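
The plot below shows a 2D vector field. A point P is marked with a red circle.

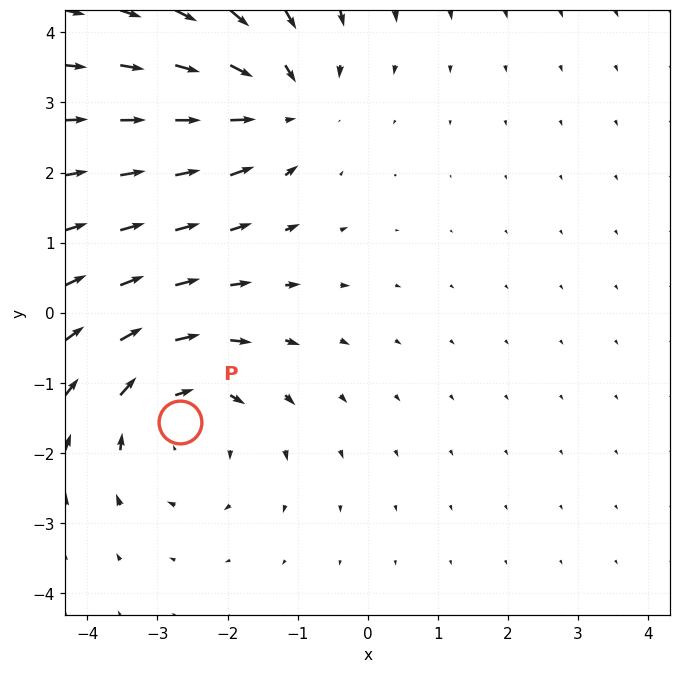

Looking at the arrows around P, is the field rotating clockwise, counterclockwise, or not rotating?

Near P at (-2.7, -1.6) the arrows circulate clockwise. The curl (z-component) there is about -4; negative curl means clockwise rotation.

clockwise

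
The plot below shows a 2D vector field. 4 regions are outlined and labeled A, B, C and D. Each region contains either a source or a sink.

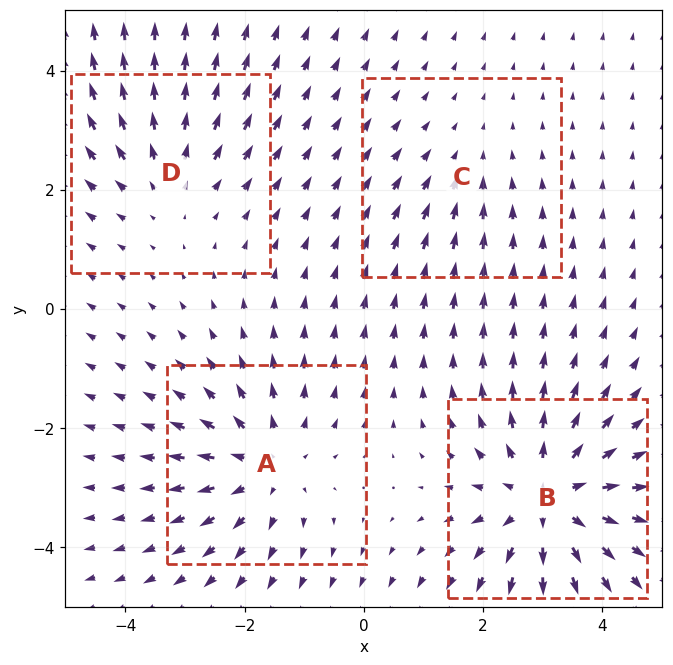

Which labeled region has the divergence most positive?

B

Divergence at each region's feature centre — A: about +4, B: about +6, C: about -2, D: about +3. Region B is most positive.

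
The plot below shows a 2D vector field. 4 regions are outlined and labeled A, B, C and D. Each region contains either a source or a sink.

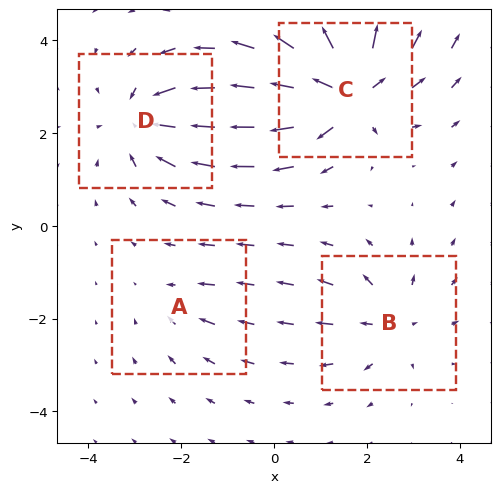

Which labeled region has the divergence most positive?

Divergence at each region's feature centre — A: about -2, B: about +4, C: about +8, D: about -6. Region C is most positive.

C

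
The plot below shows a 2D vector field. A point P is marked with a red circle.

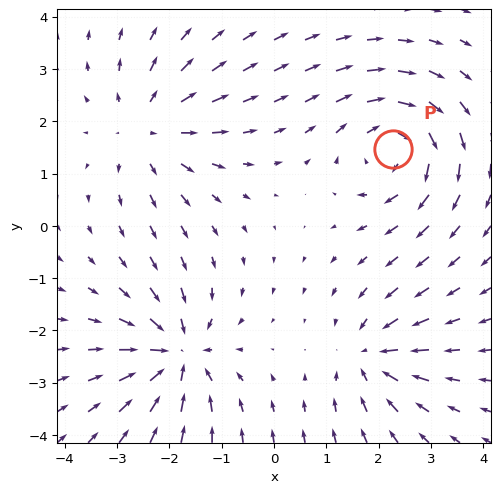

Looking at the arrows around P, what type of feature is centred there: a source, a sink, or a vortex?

At P (2.3, 1.5) the arrows circulate clockwise. Divergence ≈0, curl about -5 — near-zero divergence with nonzero curl is a vortex.

vortex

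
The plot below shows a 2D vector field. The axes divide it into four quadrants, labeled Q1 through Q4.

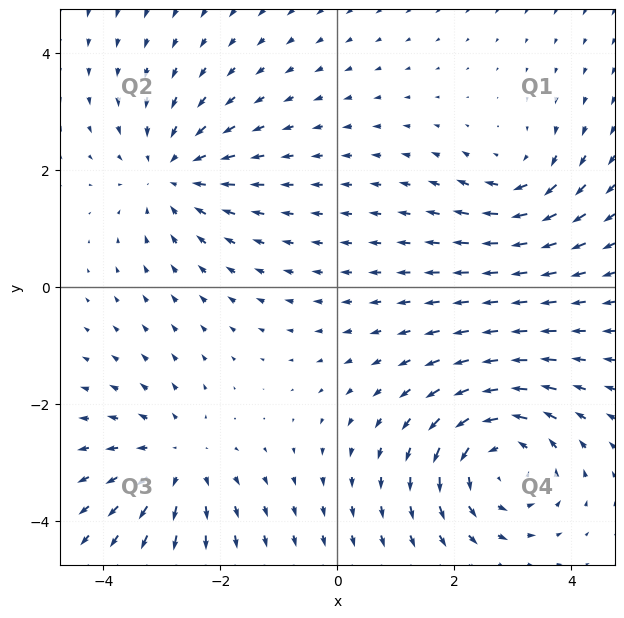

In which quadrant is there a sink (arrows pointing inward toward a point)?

Q2

The sink sits at approximately (-2.8, 2.0), which lies in quadrant Q2. The divergence there is about -3, negative as expected for a sink.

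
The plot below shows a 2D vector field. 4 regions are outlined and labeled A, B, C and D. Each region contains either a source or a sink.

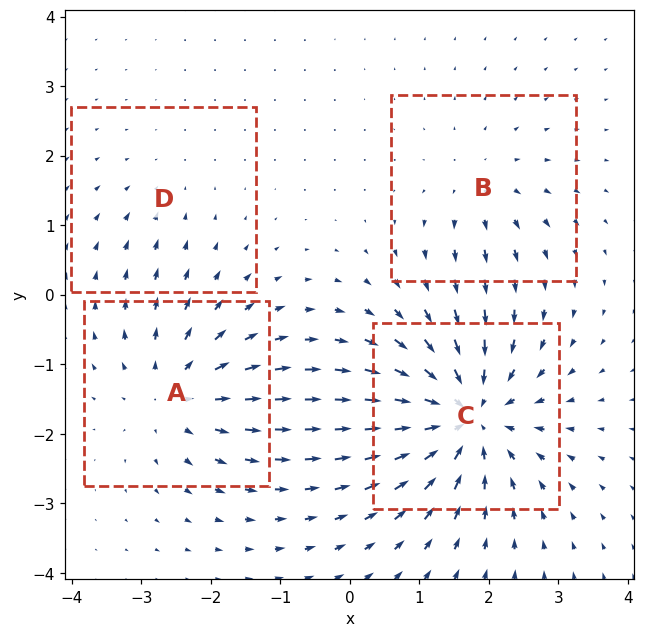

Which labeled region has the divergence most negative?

Divergence at each region's feature centre — A: about +5, B: about +3, C: about -8, D: about -2. Region C is most negative.

C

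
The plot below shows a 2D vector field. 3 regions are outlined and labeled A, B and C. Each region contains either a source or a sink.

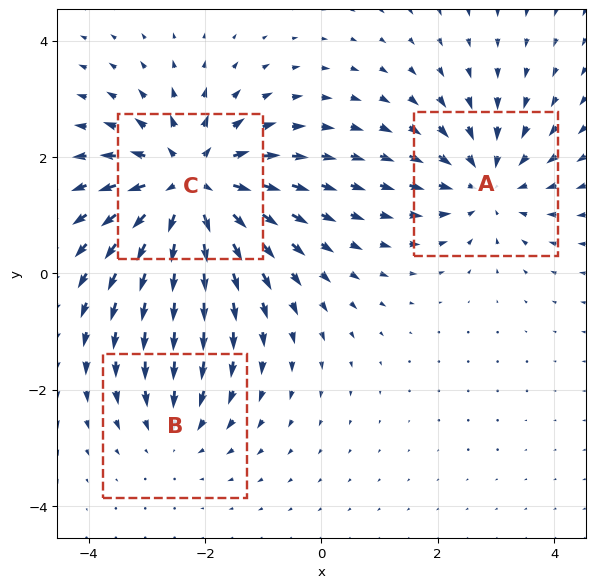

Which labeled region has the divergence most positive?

C

Divergence at each region's feature centre — A: about -3, B: about -2, C: about +5. Region C is most positive.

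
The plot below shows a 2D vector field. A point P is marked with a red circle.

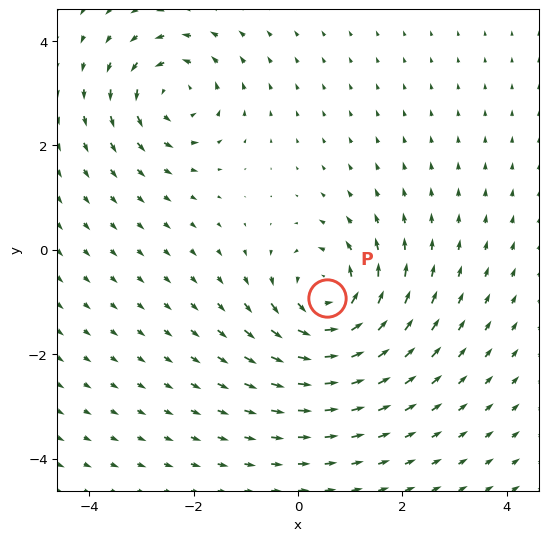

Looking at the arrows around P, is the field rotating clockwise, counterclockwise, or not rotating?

Near P at (0.6, -0.9) the arrows circulate counterclockwise. The curl (z-component) there is about +4; positive curl means counterclockwise rotation.

counterclockwise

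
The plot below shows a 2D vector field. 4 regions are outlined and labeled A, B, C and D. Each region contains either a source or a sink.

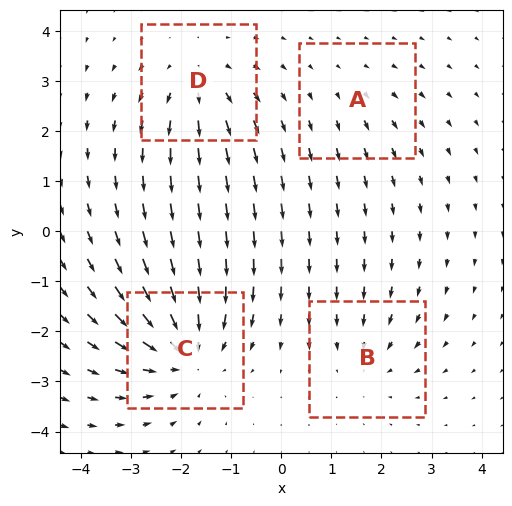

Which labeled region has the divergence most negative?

Divergence at each region's feature centre — A: about +2, B: about -3, C: about -6, D: about +4. Region C is most negative.

C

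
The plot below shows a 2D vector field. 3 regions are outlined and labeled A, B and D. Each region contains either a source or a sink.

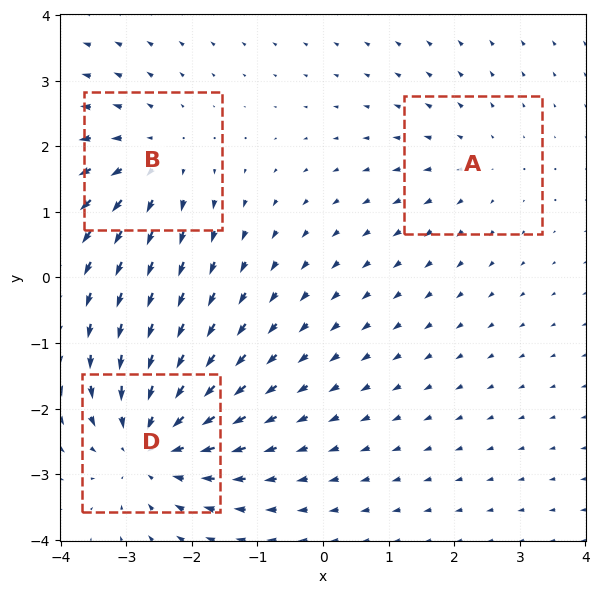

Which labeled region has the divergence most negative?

Divergence at each region's feature centre — A: about +2, B: about +3, D: about -4. Region D is most negative.

D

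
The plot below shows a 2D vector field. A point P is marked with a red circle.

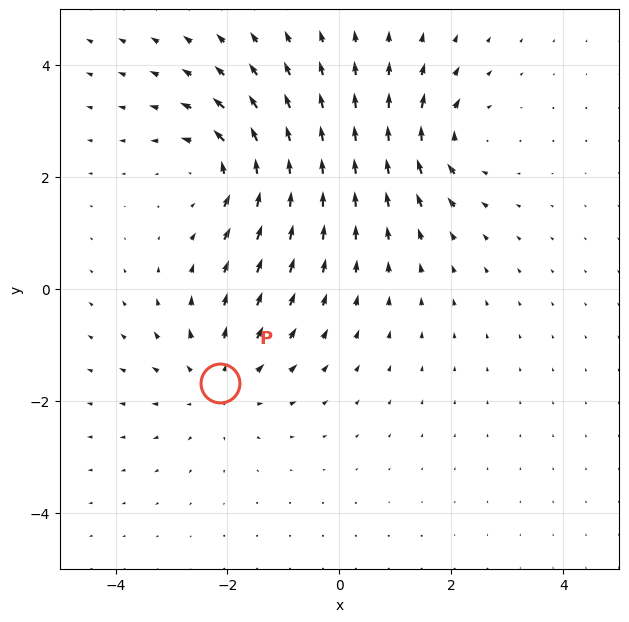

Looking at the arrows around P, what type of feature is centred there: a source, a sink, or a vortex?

source

At P (-2.1, -1.7) the arrows spread outward. Divergence about +3, curl ≈0 — positive divergence with near-zero curl is a source.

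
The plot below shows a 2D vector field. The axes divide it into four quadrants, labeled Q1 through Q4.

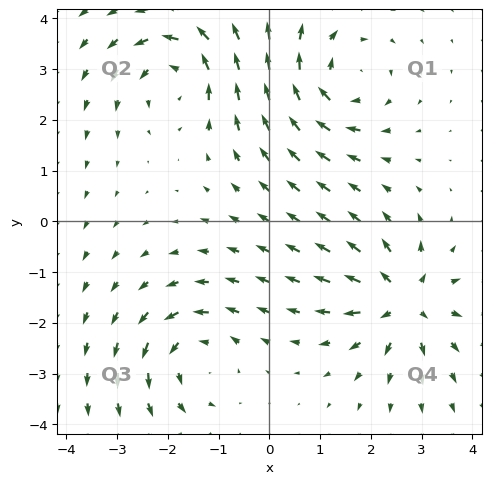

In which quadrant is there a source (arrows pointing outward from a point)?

The source sits at approximately (2.6, -1.6), which lies in quadrant Q4. The divergence there is about +6, positive as expected for a source.

Q4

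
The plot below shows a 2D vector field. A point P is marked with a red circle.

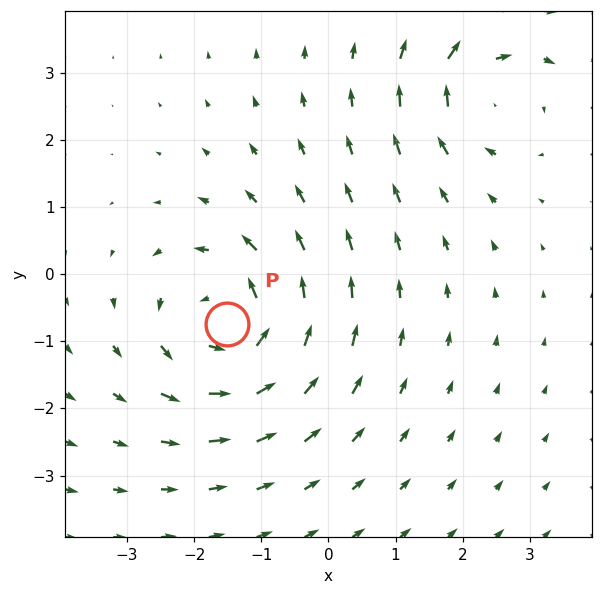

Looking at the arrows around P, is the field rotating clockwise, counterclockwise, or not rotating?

counterclockwise

Near P at (-1.5, -0.7) the arrows circulate counterclockwise. The curl (z-component) there is about +5; positive curl means counterclockwise rotation.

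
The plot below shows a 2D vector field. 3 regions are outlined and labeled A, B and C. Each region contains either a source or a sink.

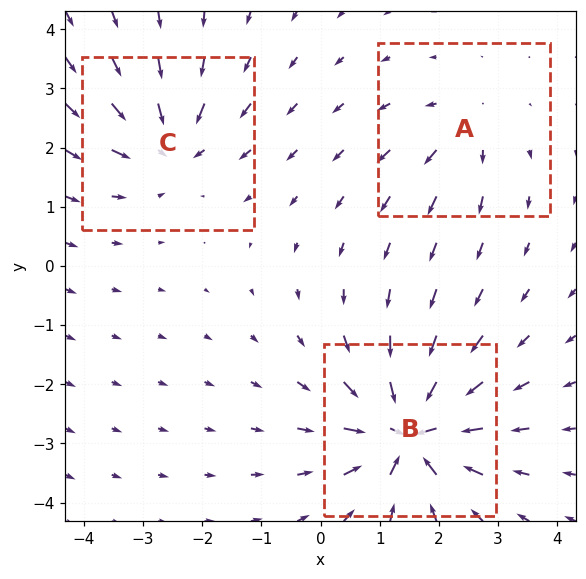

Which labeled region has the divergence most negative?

Divergence at each region's feature centre — A: about +3, B: about -6, C: about -4. Region B is most negative.

B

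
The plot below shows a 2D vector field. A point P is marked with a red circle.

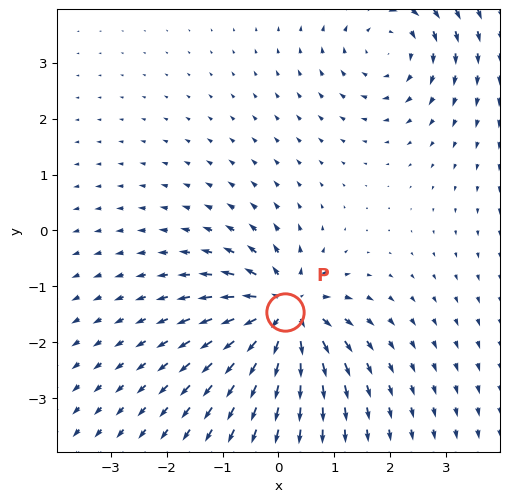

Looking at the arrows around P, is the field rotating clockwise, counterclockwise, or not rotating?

not rotating

Near P at (0.1, -1.5) the arrows show no circulation. The curl there is ≈0.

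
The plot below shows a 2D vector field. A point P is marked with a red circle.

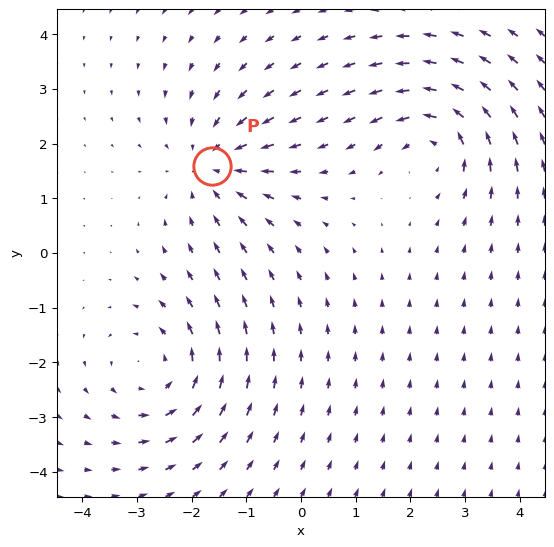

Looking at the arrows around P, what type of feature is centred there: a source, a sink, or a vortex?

sink

At P (-1.6, 1.6) the arrows converge inward. Divergence about -3, curl ≈0 — negative divergence with near-zero curl is a sink.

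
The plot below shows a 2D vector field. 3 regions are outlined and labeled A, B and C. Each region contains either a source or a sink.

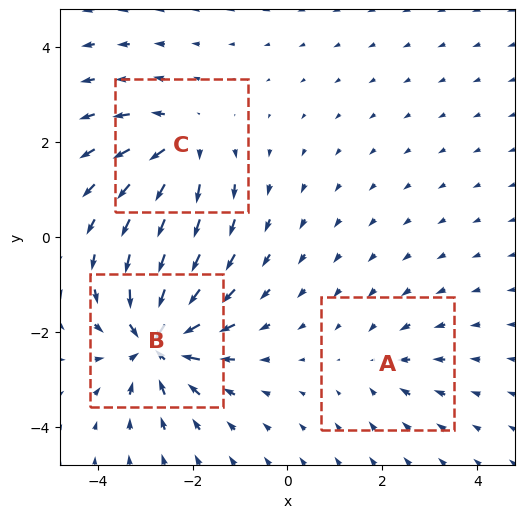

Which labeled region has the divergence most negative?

B

Divergence at each region's feature centre — A: about -2, B: about -6, C: about +4. Region B is most negative.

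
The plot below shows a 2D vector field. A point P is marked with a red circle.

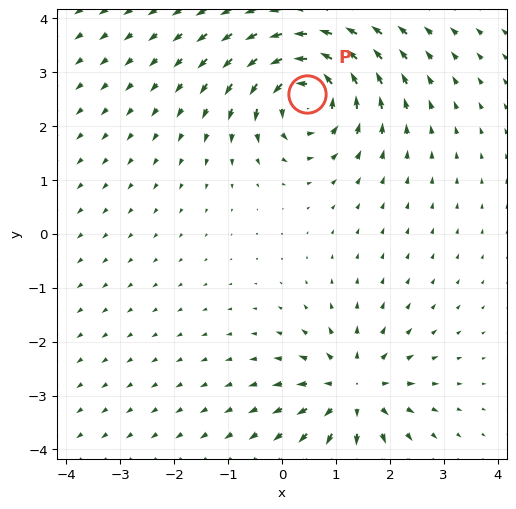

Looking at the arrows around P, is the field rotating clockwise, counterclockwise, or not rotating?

counterclockwise

Near P at (0.5, 2.6) the arrows circulate counterclockwise. The curl (z-component) there is about +5; positive curl means counterclockwise rotation.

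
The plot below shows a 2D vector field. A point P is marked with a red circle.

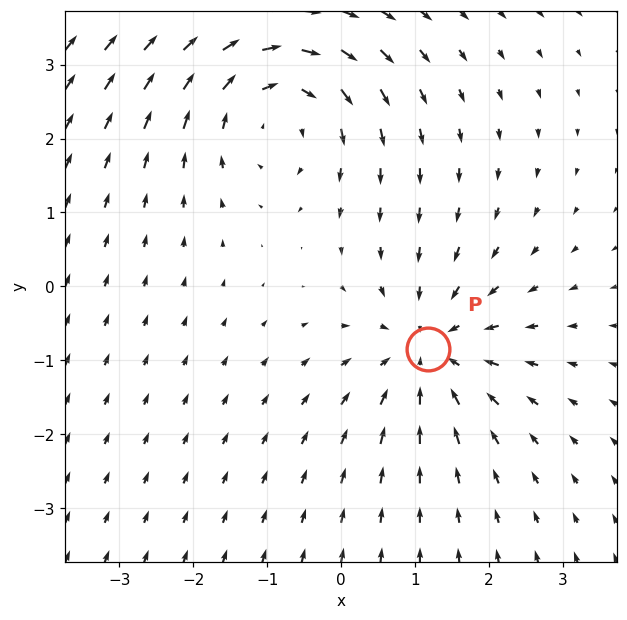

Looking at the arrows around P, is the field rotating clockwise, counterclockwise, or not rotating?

Near P at (1.2, -0.8) the arrows show no circulation. The curl there is ≈0.

not rotating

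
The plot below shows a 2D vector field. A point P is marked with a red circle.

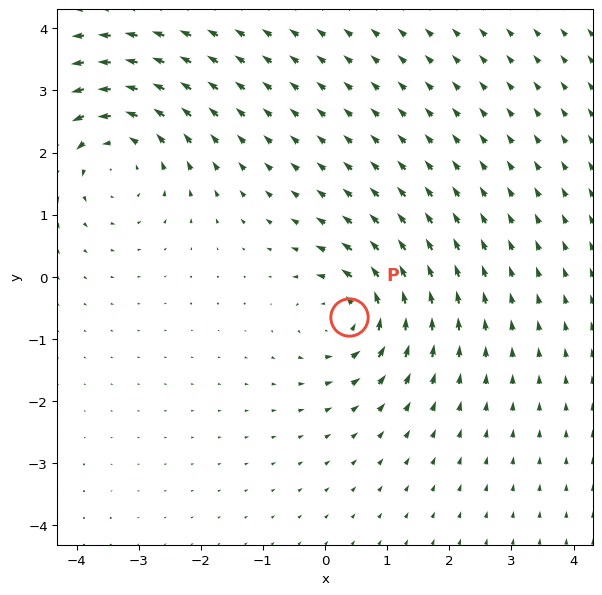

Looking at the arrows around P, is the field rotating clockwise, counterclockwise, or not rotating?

counterclockwise

Near P at (0.4, -0.7) the arrows circulate counterclockwise. The curl (z-component) there is about +4; positive curl means counterclockwise rotation.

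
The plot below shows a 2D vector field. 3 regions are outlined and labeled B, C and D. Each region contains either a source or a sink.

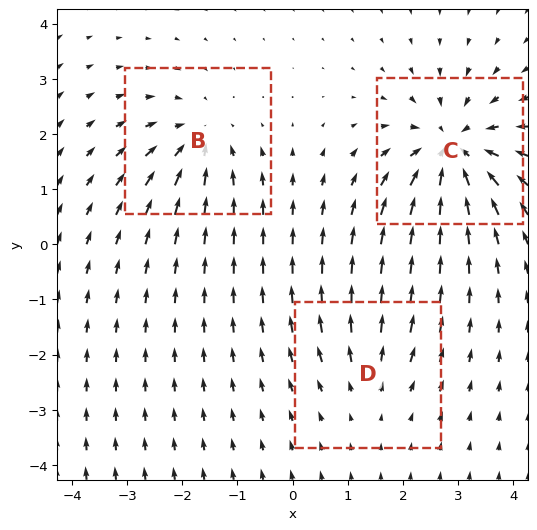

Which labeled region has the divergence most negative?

C

Divergence at each region's feature centre — B: about -4, C: about -6, D: about +2. Region C is most negative.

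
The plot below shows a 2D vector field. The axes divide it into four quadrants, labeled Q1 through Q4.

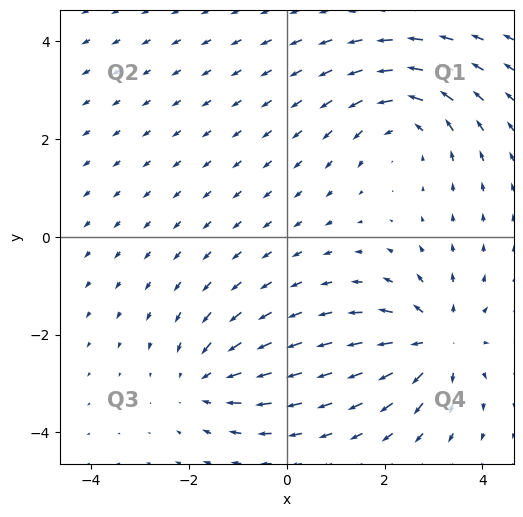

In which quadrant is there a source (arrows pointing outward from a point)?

The source sits at approximately (3.1, -2.1), which lies in quadrant Q4. The divergence there is about +4, positive as expected for a source.

Q4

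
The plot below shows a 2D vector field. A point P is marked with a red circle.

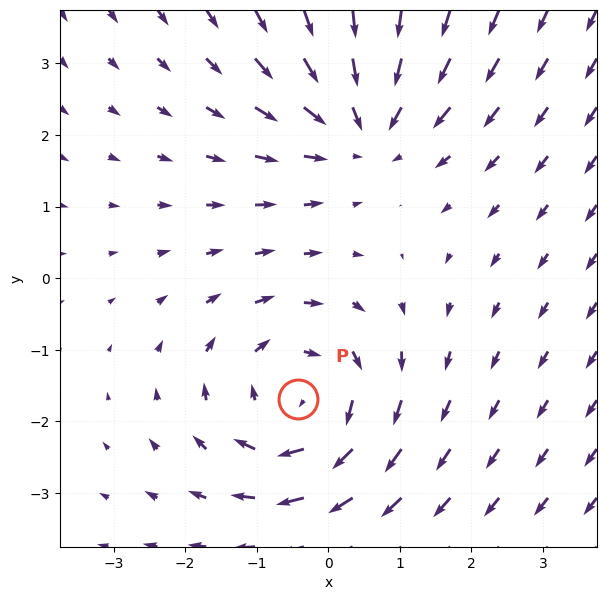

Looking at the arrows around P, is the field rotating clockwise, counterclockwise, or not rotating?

clockwise

Near P at (-0.4, -1.7) the arrows circulate clockwise. The curl (z-component) there is about -4; negative curl means clockwise rotation.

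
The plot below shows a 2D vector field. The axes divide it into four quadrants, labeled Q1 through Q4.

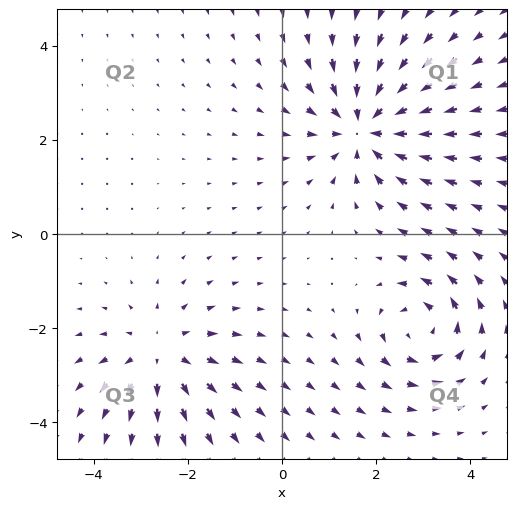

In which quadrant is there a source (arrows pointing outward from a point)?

Q3

The source sits at approximately (-2.6, -2.6), which lies in quadrant Q3. The divergence there is about +3, positive as expected for a source.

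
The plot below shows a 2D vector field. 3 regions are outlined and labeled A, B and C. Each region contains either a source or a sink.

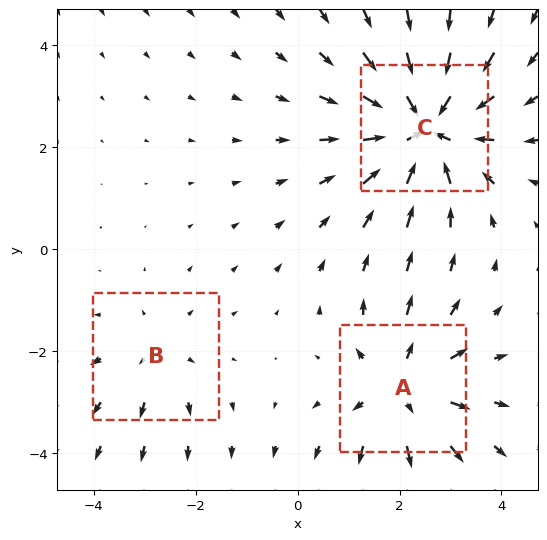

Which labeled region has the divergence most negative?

C

Divergence at each region's feature centre — A: about +3, B: about +2, C: about -5. Region C is most negative.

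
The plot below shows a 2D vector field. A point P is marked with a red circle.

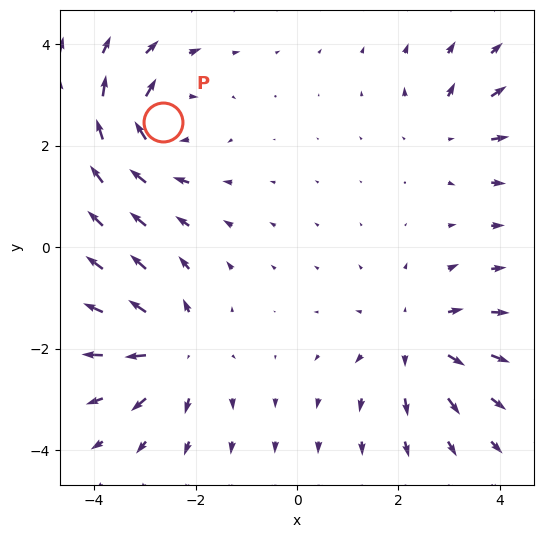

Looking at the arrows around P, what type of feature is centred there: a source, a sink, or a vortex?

vortex

At P (-2.6, 2.5) the arrows circulate clockwise. Divergence ≈0, curl about -6 — near-zero divergence with nonzero curl is a vortex.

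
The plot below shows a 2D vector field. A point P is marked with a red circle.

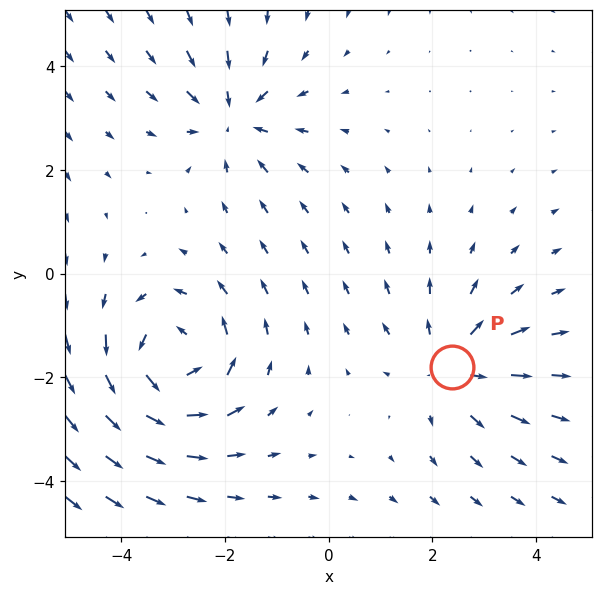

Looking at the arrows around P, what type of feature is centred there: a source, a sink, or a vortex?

source

At P (2.4, -1.8) the arrows spread outward. Divergence about +3, curl ≈0 — positive divergence with near-zero curl is a source.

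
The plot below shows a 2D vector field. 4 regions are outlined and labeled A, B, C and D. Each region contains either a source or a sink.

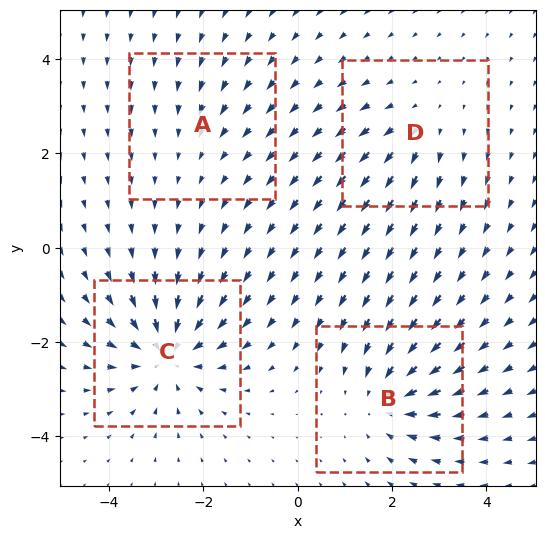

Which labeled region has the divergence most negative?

Divergence at each region's feature centre — A: about -2, B: about -5, C: about -7, D: about +3. Region C is most negative.

C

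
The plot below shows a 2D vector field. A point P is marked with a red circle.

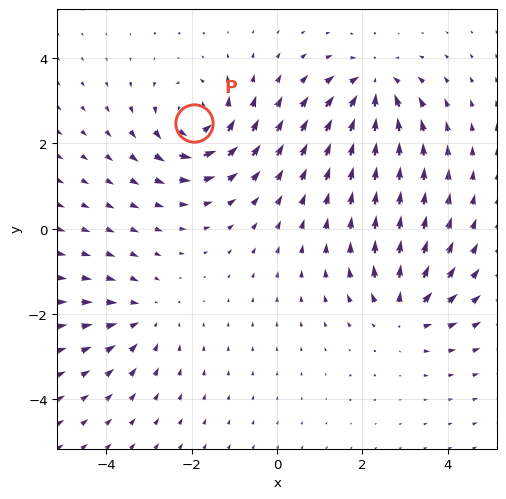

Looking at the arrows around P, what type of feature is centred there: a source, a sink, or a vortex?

vortex

At P (-1.9, 2.5) the arrows circulate counterclockwise. Divergence ≈0, curl about +6 — near-zero divergence with nonzero curl is a vortex.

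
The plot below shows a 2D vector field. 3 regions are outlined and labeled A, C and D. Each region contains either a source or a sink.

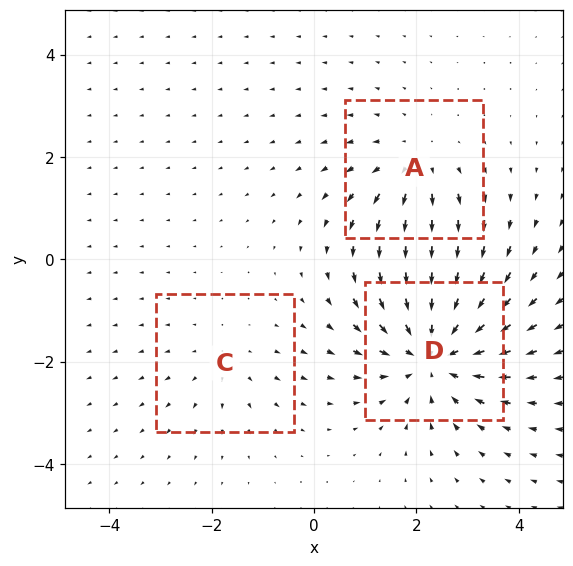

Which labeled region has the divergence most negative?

D

Divergence at each region's feature centre — A: about +3, C: about +2, D: about -4. Region D is most negative.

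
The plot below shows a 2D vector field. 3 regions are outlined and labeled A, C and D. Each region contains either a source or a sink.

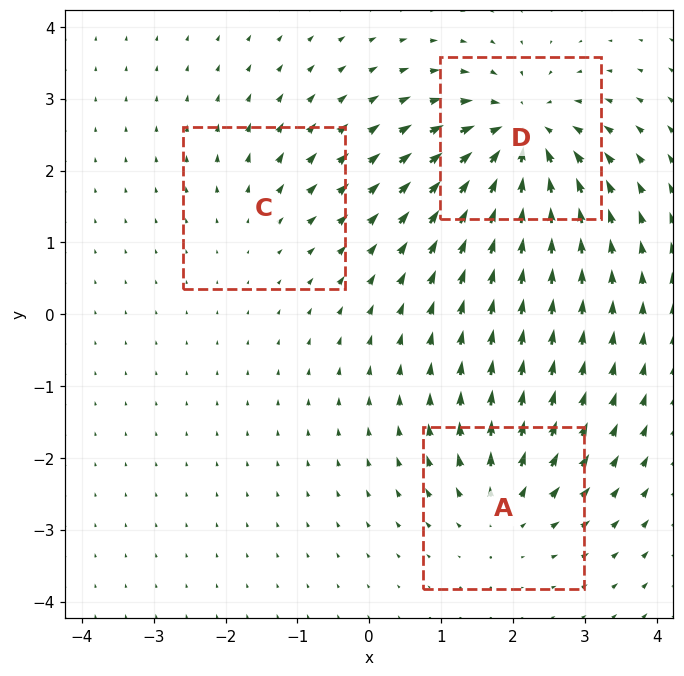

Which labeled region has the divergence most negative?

Divergence at each region's feature centre — A: about +4, C: about +2, D: about -6. Region D is most negative.

D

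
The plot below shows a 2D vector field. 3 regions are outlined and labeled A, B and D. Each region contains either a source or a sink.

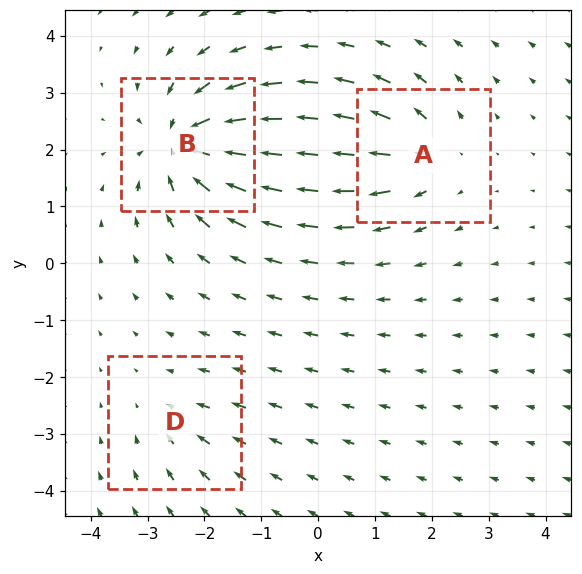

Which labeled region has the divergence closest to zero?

Divergence at each region's feature centre — A: about +4, B: about -6, D: about -2. Region D is closest to zero.

D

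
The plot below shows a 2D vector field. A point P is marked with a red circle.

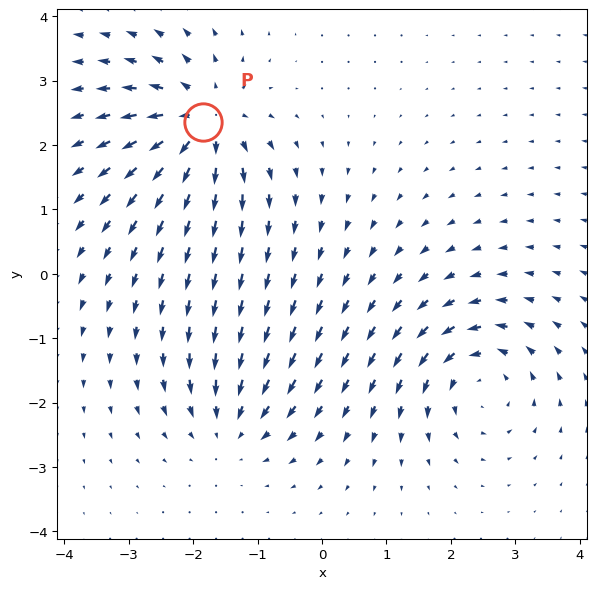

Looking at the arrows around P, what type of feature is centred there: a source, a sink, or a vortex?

At P (-1.9, 2.4) the arrows spread outward. Divergence about +7, curl ≈0 — positive divergence with near-zero curl is a source.

source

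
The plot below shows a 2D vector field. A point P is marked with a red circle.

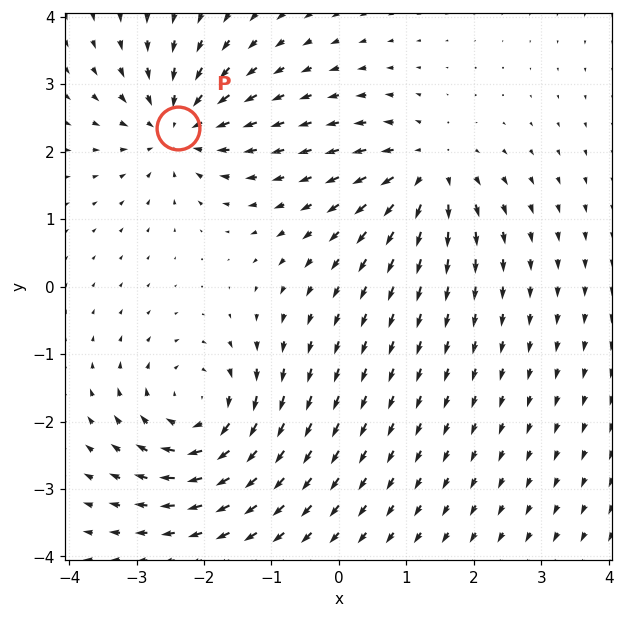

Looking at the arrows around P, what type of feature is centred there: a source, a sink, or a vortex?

sink

At P (-2.4, 2.4) the arrows converge inward. Divergence about -4, curl ≈0 — negative divergence with near-zero curl is a sink.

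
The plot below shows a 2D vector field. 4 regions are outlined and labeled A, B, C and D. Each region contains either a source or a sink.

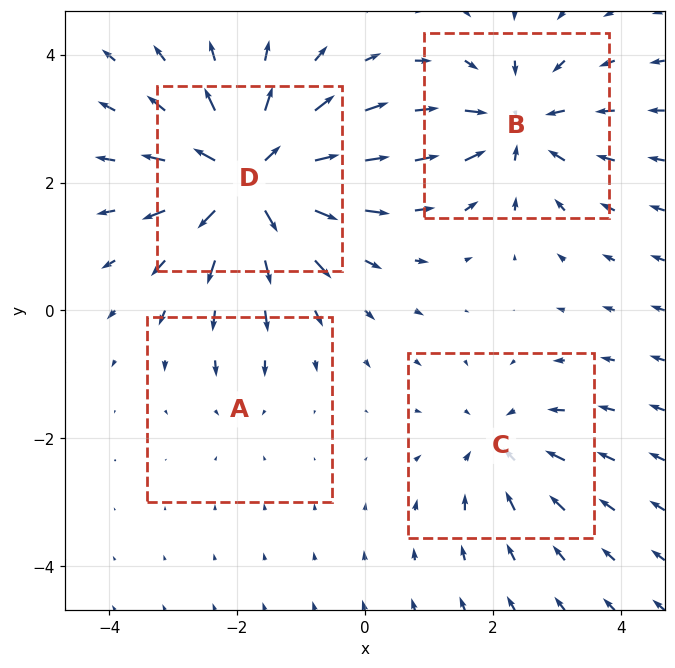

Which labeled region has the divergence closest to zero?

A

Divergence at each region's feature centre — A: about -2, B: about -5, C: about -4, D: about +8. Region A is closest to zero.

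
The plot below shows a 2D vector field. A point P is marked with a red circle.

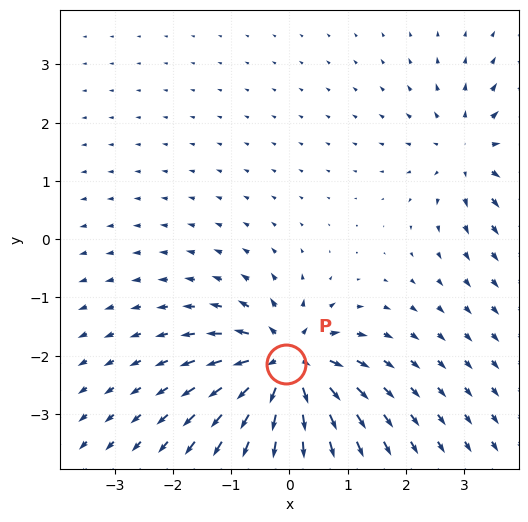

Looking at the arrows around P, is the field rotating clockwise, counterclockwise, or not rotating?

Near P at (-0.1, -2.1) the arrows show no circulation. The curl there is ≈0.

not rotating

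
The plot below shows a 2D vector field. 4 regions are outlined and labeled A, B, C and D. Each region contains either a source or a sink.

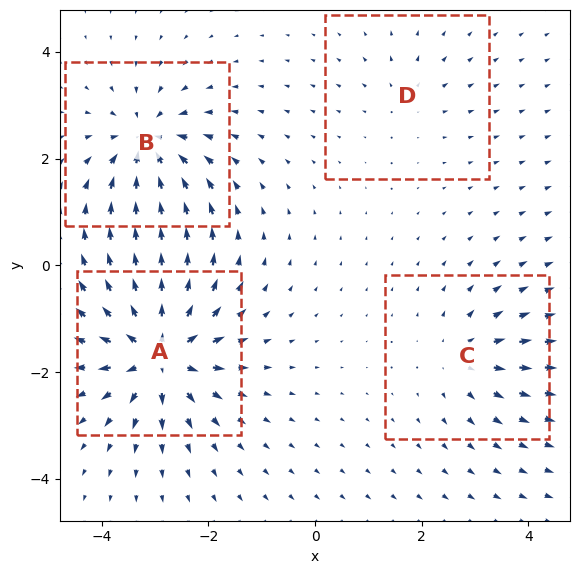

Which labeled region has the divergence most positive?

Divergence at each region's feature centre — A: about +8, B: about -6, C: about +4, D: about +2. Region A is most positive.

A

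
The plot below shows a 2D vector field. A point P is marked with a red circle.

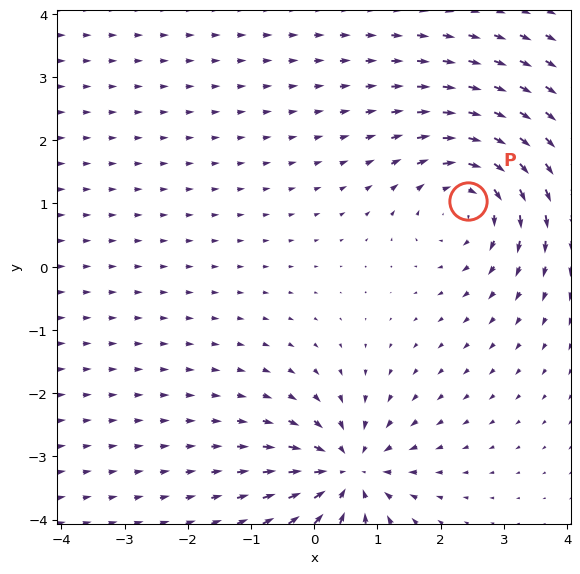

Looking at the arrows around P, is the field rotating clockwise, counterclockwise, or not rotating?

Near P at (2.4, 1.0) the arrows circulate clockwise. The curl (z-component) there is about -5; negative curl means clockwise rotation.

clockwise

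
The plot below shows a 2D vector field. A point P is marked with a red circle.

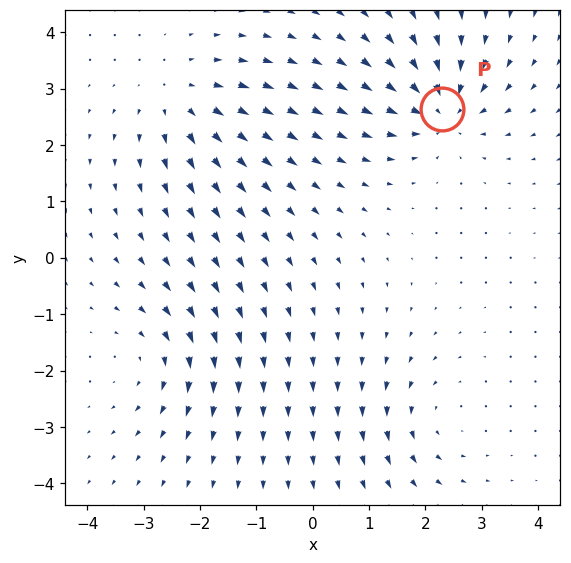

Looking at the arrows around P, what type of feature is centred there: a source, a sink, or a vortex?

sink

At P (2.3, 2.6) the arrows converge inward. Divergence about -5, curl ≈0 — negative divergence with near-zero curl is a sink.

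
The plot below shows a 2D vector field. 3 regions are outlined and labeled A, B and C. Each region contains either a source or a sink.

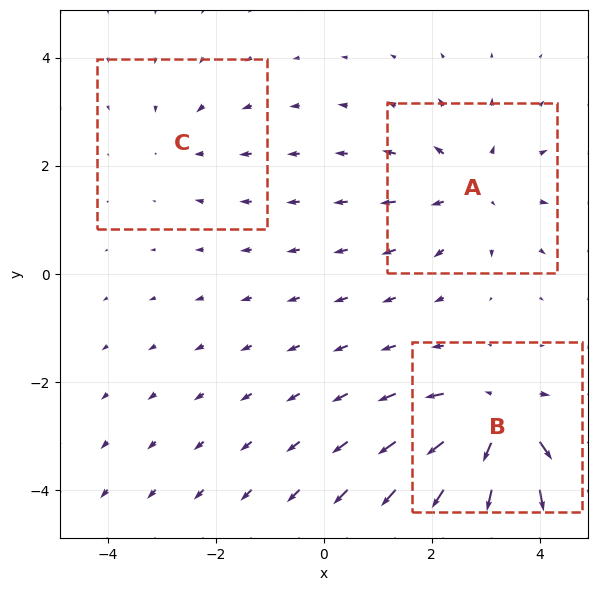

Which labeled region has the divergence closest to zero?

Divergence at each region's feature centre — A: about +3, B: about +5, C: about -2. Region C is closest to zero.

C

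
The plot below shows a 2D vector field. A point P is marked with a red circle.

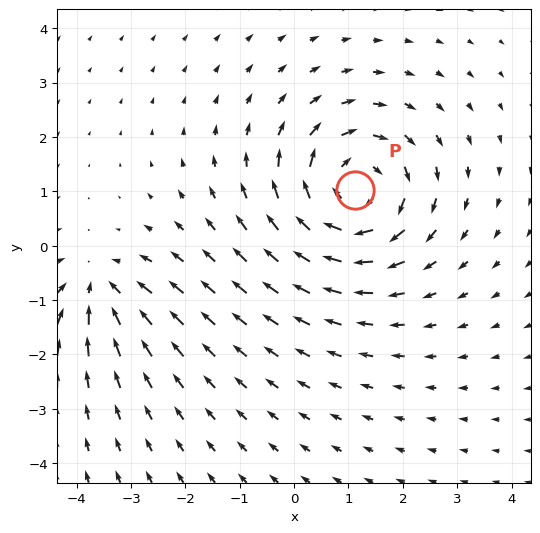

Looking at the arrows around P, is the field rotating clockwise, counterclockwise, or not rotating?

clockwise

Near P at (1.1, 1.0) the arrows circulate clockwise. The curl (z-component) there is about -5; negative curl means clockwise rotation.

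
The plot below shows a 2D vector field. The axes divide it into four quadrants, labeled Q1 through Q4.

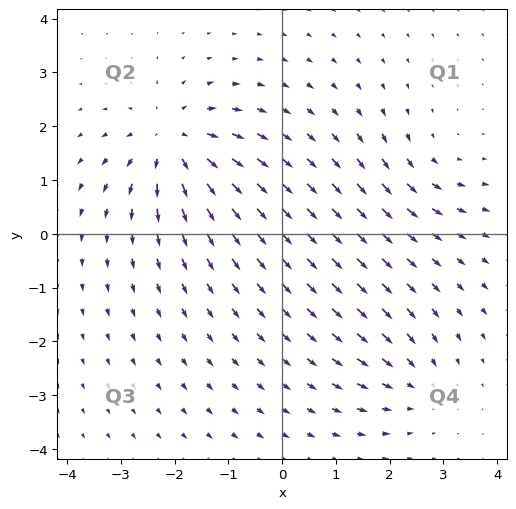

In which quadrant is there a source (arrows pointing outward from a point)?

Q2

The source sits at approximately (-2.0, 1.7), which lies in quadrant Q2. The divergence there is about +6, positive as expected for a source.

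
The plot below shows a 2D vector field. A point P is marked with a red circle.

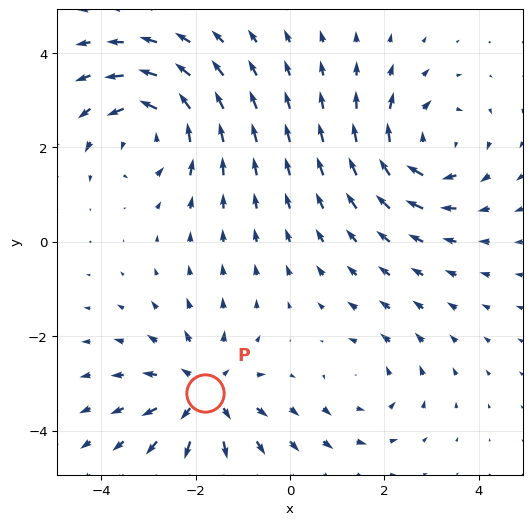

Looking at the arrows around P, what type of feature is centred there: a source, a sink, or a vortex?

source

At P (-1.8, -3.2) the arrows spread outward. Divergence about +4, curl ≈0 — positive divergence with near-zero curl is a source.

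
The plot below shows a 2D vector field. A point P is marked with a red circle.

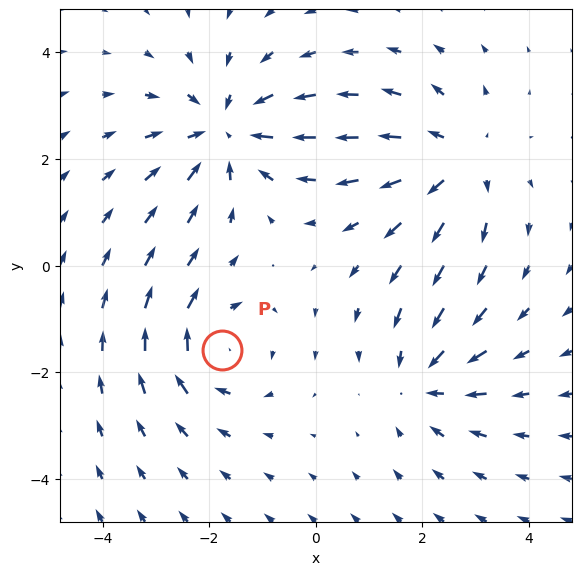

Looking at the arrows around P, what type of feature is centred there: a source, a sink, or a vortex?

At P (-1.8, -1.6) the arrows circulate clockwise. Divergence ≈0, curl about -3 — near-zero divergence with nonzero curl is a vortex.

vortex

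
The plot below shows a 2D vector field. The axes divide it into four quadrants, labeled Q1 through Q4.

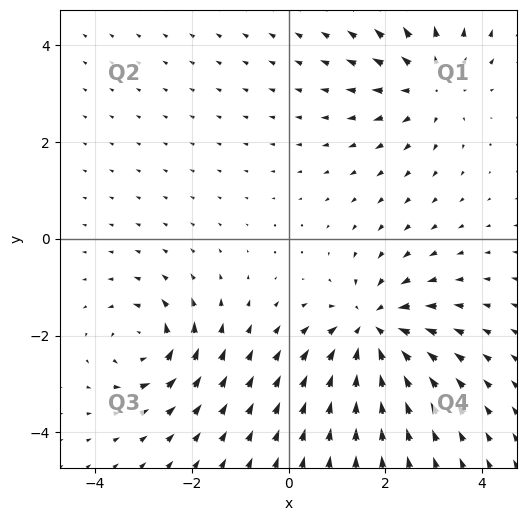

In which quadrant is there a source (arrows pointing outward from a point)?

Q1

The source sits at approximately (2.9, 3.2), which lies in quadrant Q1. The divergence there is about +3, positive as expected for a source.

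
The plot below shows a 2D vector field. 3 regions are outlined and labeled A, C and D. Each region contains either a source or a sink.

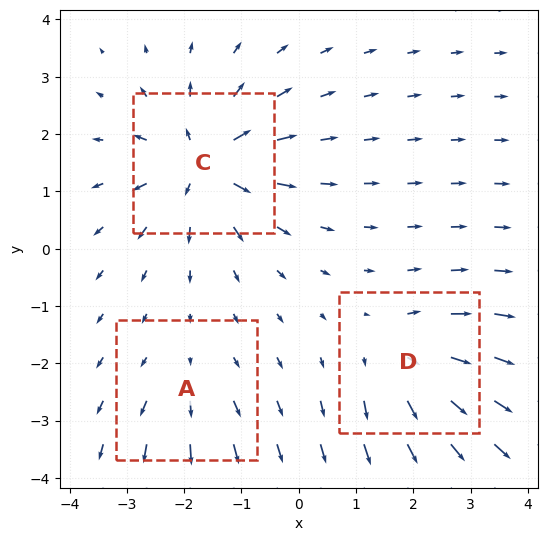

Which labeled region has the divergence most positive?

C

Divergence at each region's feature centre — A: about +2, C: about +6, D: about +4. Region C is most positive.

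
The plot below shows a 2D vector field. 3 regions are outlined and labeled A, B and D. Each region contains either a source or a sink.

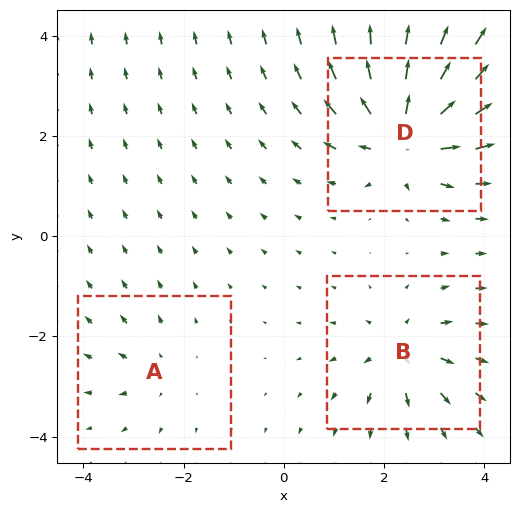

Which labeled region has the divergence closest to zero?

A

Divergence at each region's feature centre — A: about +2, B: about +4, D: about +6. Region A is closest to zero.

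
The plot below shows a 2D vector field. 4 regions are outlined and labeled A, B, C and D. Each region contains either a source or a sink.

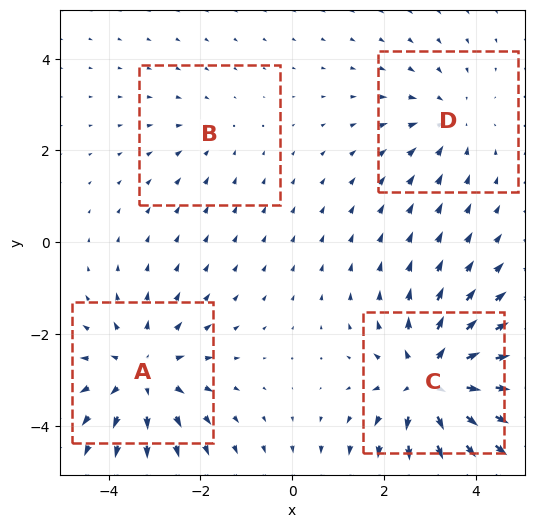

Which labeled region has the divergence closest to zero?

Divergence at each region's feature centre — A: about +4, B: about -2, C: about +6, D: about -3. Region B is closest to zero.

B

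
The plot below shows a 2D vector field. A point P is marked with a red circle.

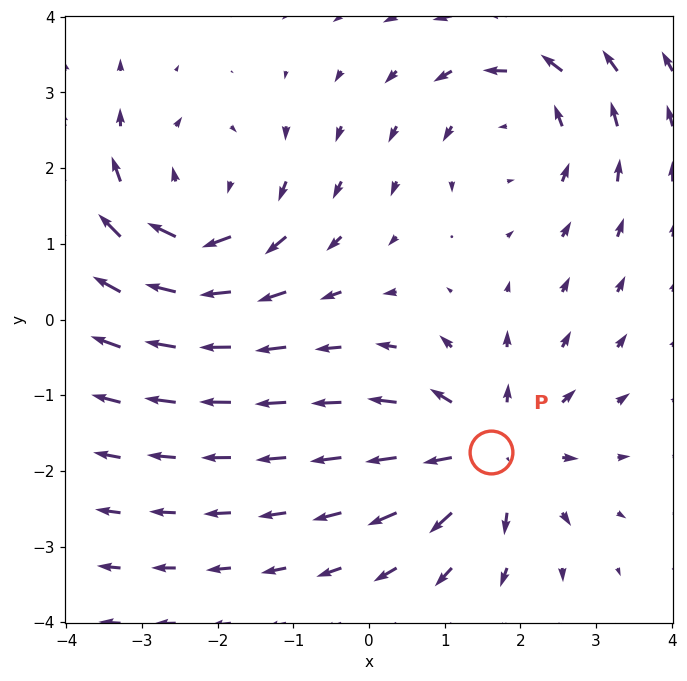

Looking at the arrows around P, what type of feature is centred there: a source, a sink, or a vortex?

At P (1.6, -1.7) the arrows spread outward. Divergence about +5, curl ≈0 — positive divergence with near-zero curl is a source.

source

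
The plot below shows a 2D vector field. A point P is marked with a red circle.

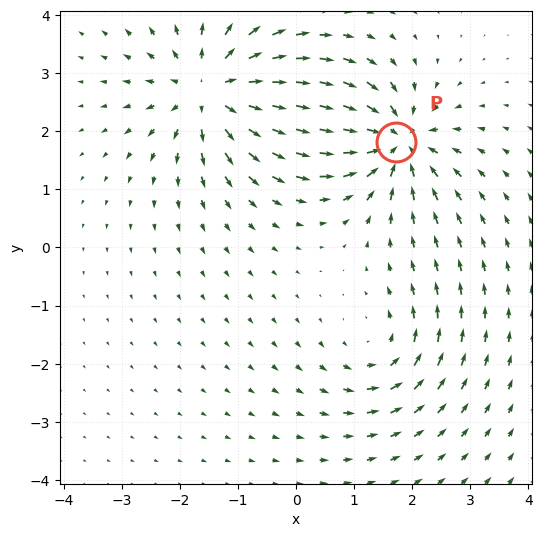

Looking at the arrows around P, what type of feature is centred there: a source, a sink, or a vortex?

At P (1.7, 1.8) the arrows converge inward. Divergence about -6, curl ≈0 — negative divergence with near-zero curl is a sink.

sink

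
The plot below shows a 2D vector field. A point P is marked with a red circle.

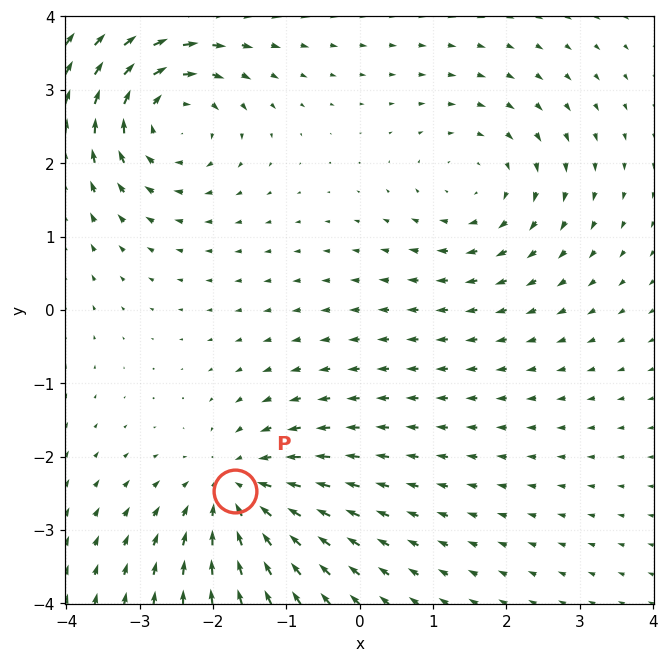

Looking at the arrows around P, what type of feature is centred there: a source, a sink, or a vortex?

sink

At P (-1.7, -2.5) the arrows converge inward. Divergence about -4, curl ≈0 — negative divergence with near-zero curl is a sink.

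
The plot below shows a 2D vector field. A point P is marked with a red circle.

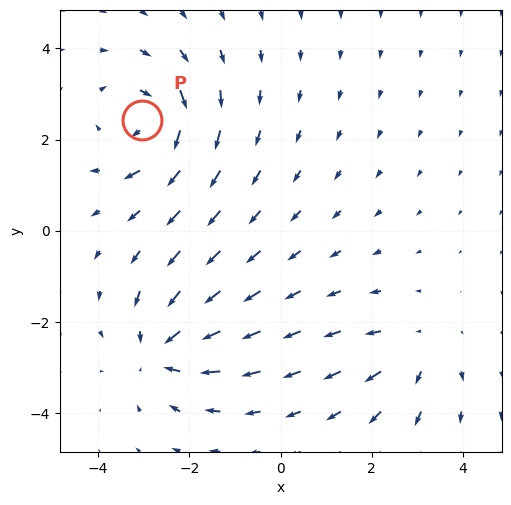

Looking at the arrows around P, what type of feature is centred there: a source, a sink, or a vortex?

vortex

At P (-3.0, 2.4) the arrows circulate clockwise. Divergence ≈0, curl about -5 — near-zero divergence with nonzero curl is a vortex.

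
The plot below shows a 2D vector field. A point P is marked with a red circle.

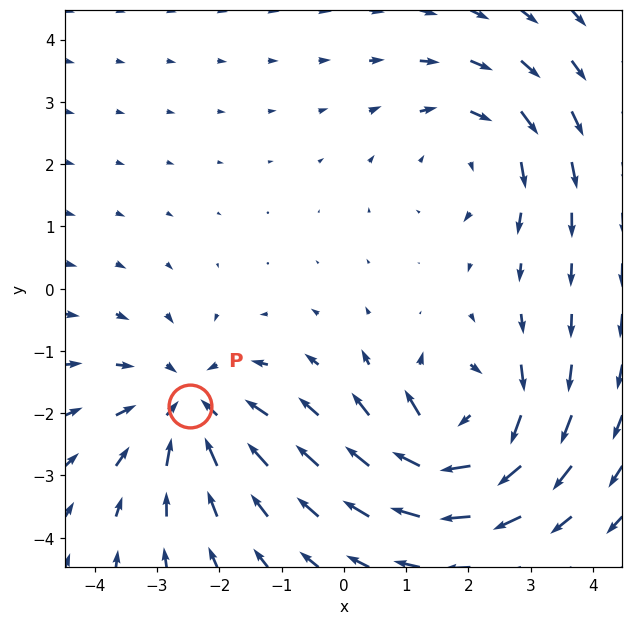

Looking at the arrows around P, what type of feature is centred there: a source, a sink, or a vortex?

sink

At P (-2.5, -1.9) the arrows converge inward. Divergence about -3, curl ≈0 — negative divergence with near-zero curl is a sink.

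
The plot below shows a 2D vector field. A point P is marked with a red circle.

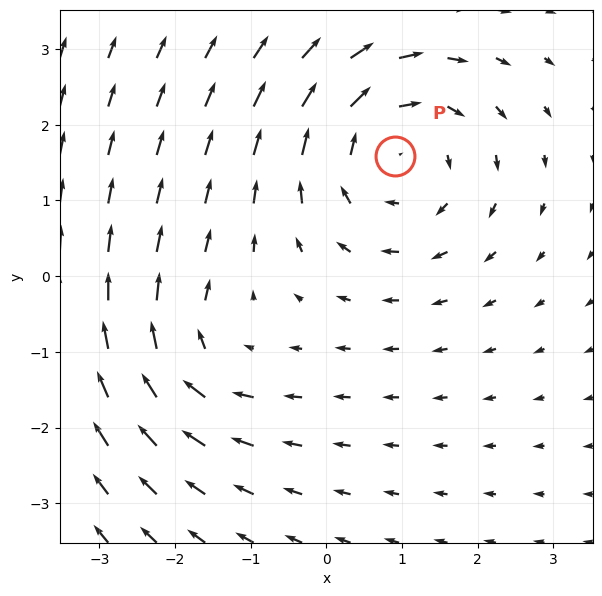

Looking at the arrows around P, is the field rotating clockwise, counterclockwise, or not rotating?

Near P at (0.9, 1.6) the arrows circulate clockwise. The curl (z-component) there is about -4; negative curl means clockwise rotation.

clockwise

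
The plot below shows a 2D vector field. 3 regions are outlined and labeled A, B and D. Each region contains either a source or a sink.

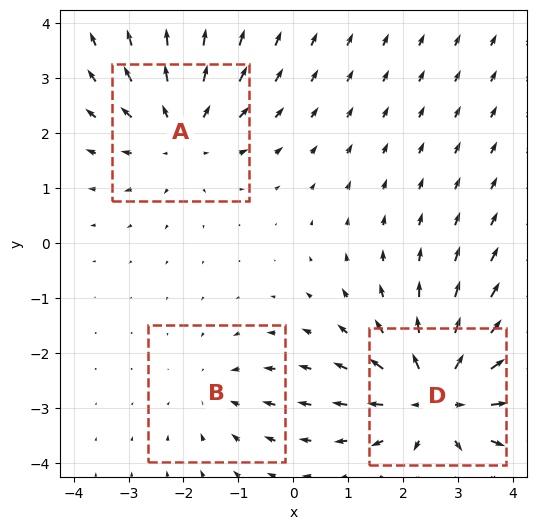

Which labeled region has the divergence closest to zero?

Divergence at each region's feature centre — A: about +3, B: about -2, D: about +4. Region B is closest to zero.

B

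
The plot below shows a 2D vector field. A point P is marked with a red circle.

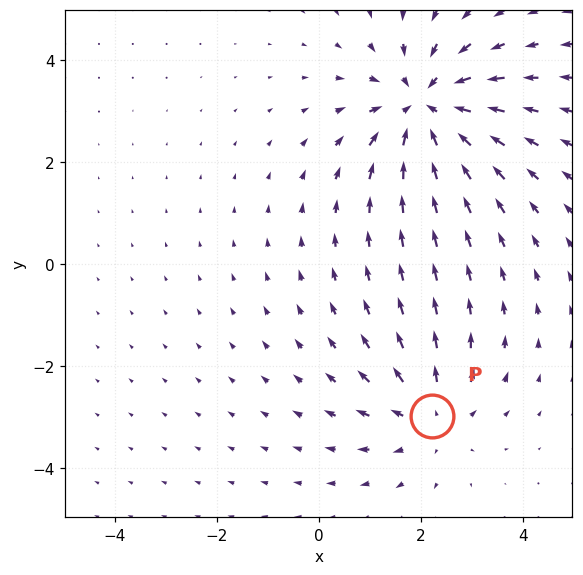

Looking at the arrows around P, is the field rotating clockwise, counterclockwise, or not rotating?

Near P at (2.2, -3.0) the arrows show no circulation. The curl there is ≈0.

not rotating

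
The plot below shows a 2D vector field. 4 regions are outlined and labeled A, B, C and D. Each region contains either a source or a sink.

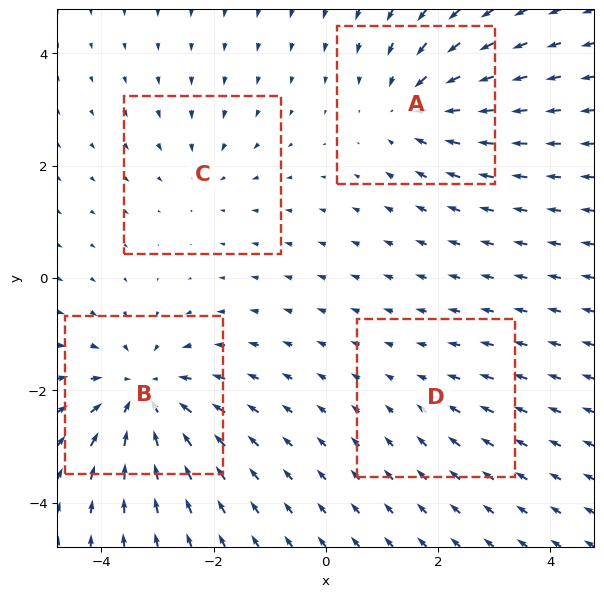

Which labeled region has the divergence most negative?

B

Divergence at each region's feature centre — A: about -5, B: about -7, C: about -3, D: about -2. Region B is most negative.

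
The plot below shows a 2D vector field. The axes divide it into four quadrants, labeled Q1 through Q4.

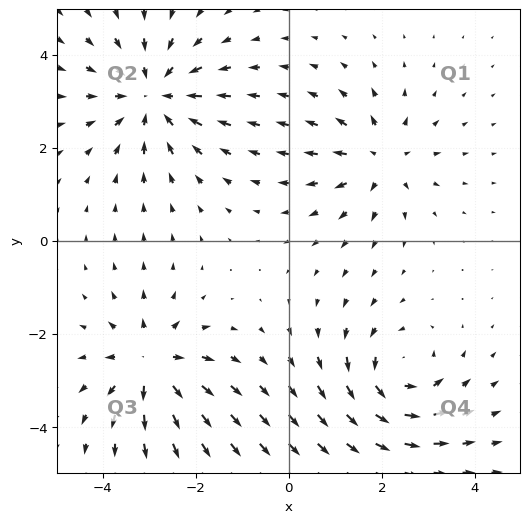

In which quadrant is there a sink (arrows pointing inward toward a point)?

Q2

The sink sits at approximately (-2.9, 3.1), which lies in quadrant Q2. The divergence there is about -5, negative as expected for a sink.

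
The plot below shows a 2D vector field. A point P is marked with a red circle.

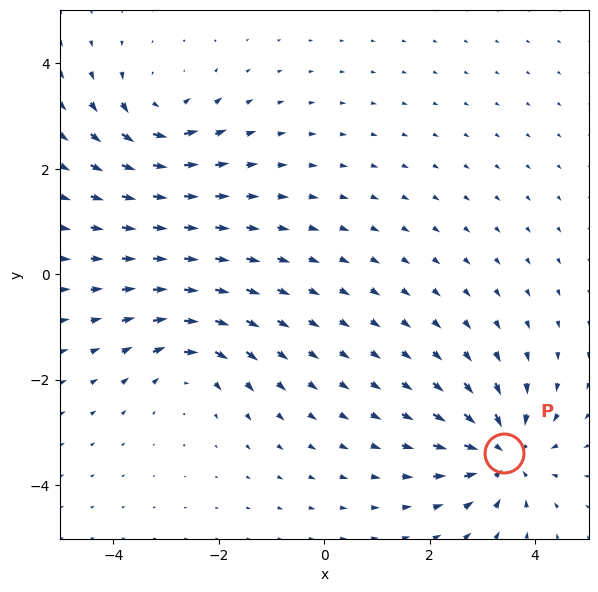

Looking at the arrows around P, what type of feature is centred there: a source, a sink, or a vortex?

At P (3.4, -3.4) the arrows converge inward. Divergence about -6, curl ≈0 — negative divergence with near-zero curl is a sink.

sink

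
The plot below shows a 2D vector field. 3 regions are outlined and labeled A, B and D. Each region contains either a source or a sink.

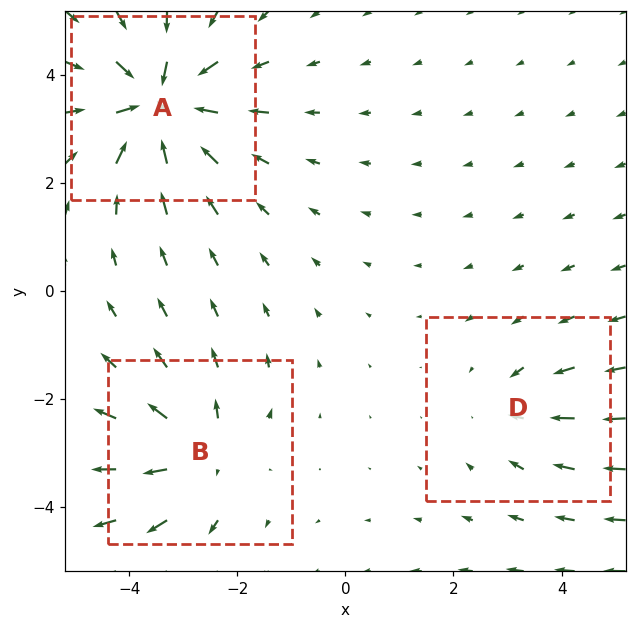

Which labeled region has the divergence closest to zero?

D

Divergence at each region's feature centre — A: about -5, B: about +4, D: about -2. Region D is closest to zero.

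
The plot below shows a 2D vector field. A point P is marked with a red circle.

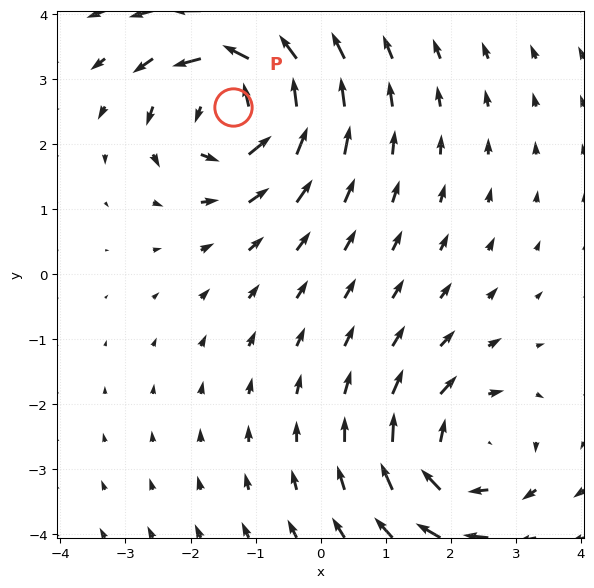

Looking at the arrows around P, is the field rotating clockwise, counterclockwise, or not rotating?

Near P at (-1.4, 2.6) the arrows circulate counterclockwise. The curl (z-component) there is about +5; positive curl means counterclockwise rotation.

counterclockwise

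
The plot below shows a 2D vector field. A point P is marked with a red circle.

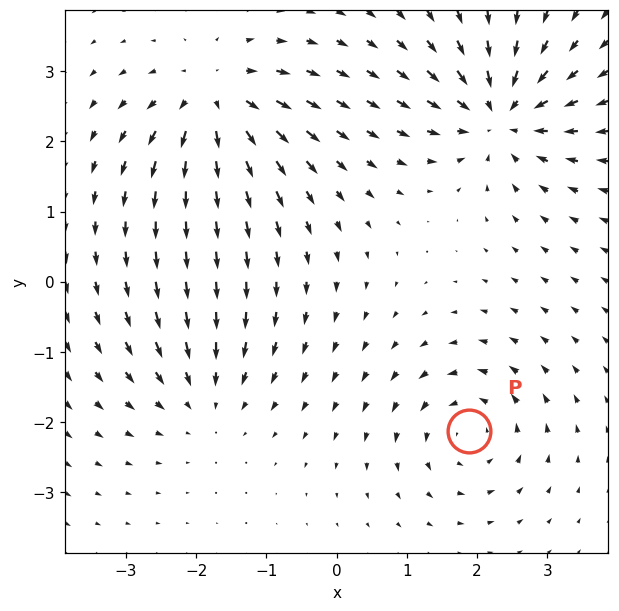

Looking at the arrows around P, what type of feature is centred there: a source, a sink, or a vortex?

At P (1.9, -2.1) the arrows circulate counterclockwise. Divergence ≈0, curl about +4 — near-zero divergence with nonzero curl is a vortex.

vortex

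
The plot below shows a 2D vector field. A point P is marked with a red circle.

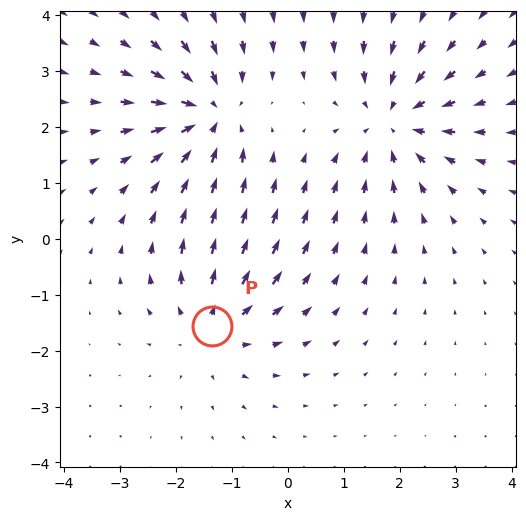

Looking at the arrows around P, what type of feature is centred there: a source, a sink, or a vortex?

At P (-1.3, -1.6) the arrows spread outward. Divergence about +4, curl ≈0 — positive divergence with near-zero curl is a source.

source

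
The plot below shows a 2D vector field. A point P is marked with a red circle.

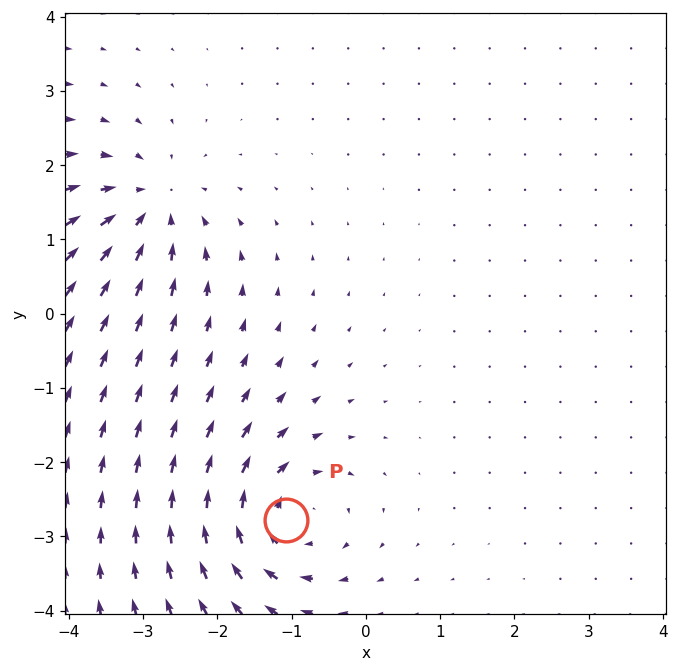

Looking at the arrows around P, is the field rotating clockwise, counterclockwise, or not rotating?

clockwise

Near P at (-1.1, -2.8) the arrows circulate clockwise. The curl (z-component) there is about -6; negative curl means clockwise rotation.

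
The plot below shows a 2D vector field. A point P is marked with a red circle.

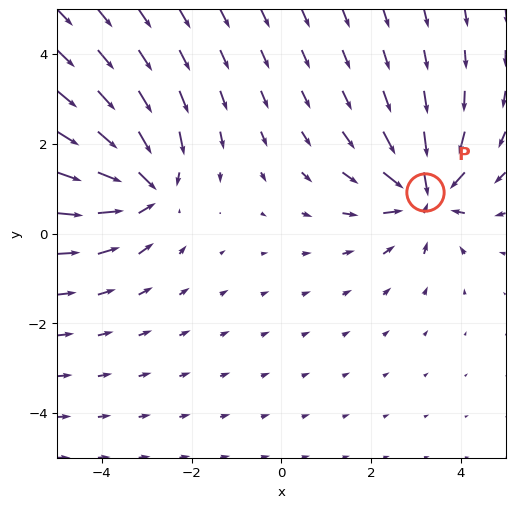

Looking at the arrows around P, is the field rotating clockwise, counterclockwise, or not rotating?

Near P at (3.2, 0.9) the arrows show no circulation. The curl there is ≈0.

not rotating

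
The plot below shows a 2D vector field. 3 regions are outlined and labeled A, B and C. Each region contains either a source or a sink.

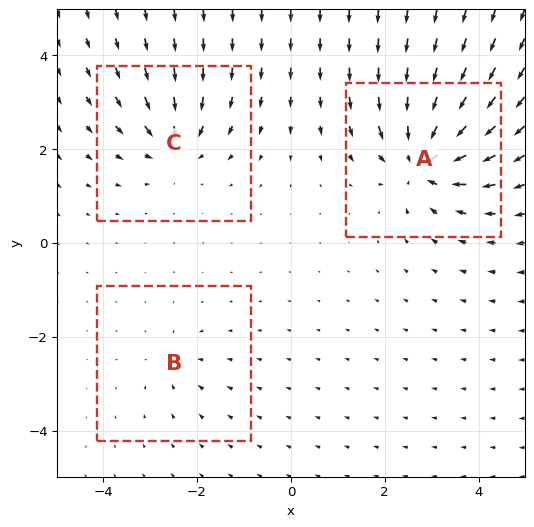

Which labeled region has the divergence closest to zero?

B

Divergence at each region's feature centre — A: about -7, B: about -2, C: about -4. Region B is closest to zero.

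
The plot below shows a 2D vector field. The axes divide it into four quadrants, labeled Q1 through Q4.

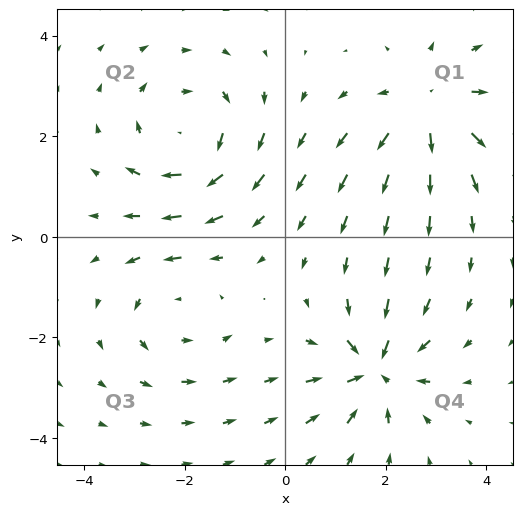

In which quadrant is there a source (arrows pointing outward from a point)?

The source sits at approximately (2.8, 2.6), which lies in quadrant Q1. The divergence there is about +4, positive as expected for a source.

Q1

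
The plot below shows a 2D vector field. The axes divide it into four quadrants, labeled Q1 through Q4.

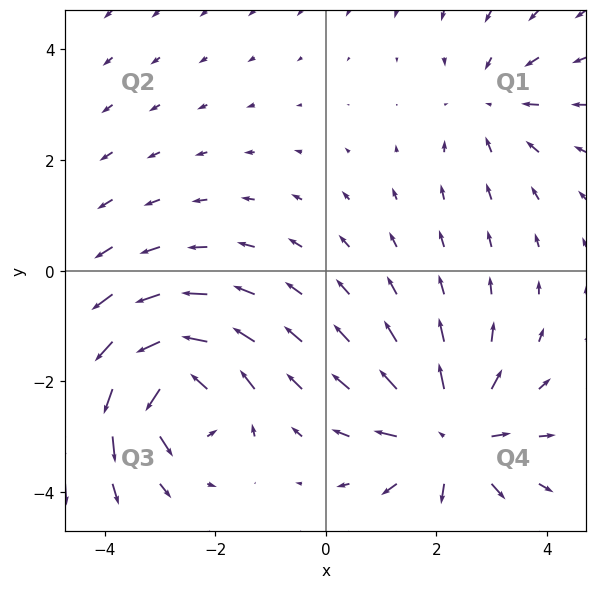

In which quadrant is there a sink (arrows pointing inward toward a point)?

Q1

The sink sits at approximately (3.0, 3.0), which lies in quadrant Q1. The divergence there is about -3, negative as expected for a sink.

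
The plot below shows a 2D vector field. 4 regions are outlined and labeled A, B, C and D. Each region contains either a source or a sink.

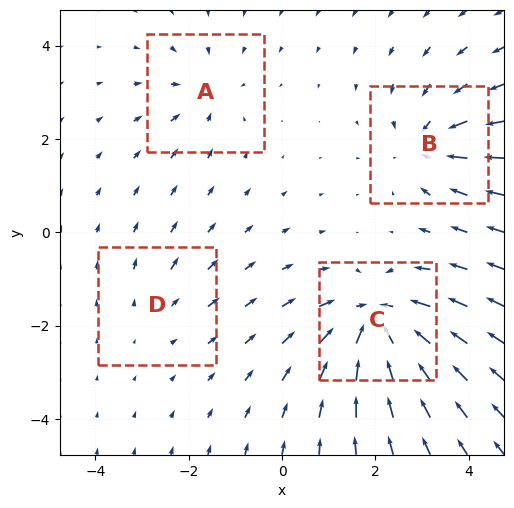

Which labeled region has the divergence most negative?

C

Divergence at each region's feature centre — A: about -3, B: about -5, C: about -8, D: about +2. Region C is most negative.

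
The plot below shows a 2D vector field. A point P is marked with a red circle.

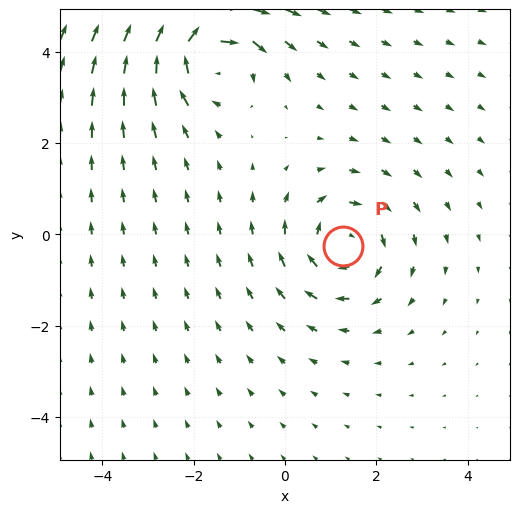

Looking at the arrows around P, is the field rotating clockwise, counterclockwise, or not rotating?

Near P at (1.3, -0.2) the arrows circulate clockwise. The curl (z-component) there is about -3; negative curl means clockwise rotation.

clockwise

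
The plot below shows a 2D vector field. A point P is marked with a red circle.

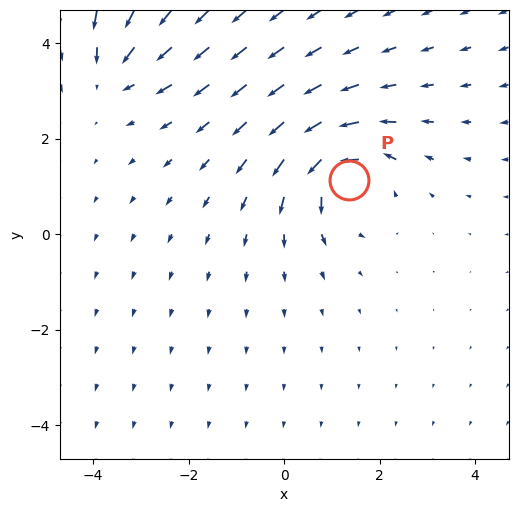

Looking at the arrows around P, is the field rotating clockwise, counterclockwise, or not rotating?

counterclockwise

Near P at (1.4, 1.1) the arrows circulate counterclockwise. The curl (z-component) there is about +4; positive curl means counterclockwise rotation.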